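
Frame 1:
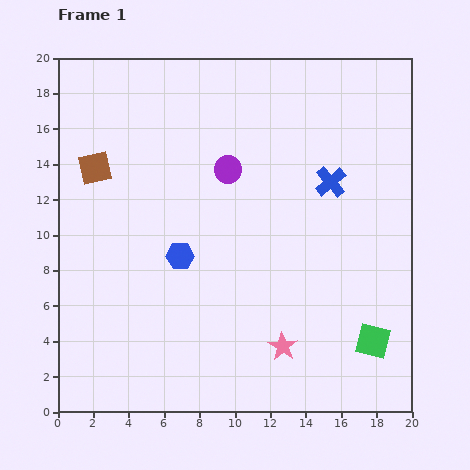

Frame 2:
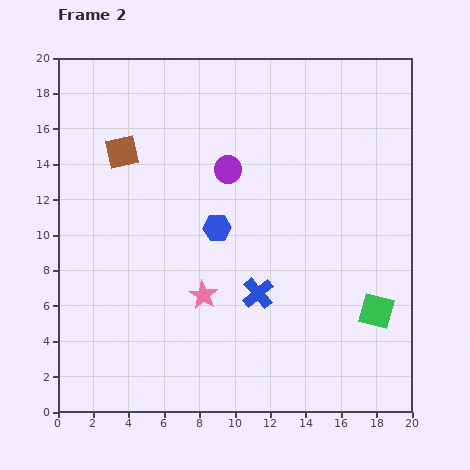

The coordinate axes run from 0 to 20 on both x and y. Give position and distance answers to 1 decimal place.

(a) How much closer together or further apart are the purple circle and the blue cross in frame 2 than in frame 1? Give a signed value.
+1.4

Distance in frame 1: 5.8. Distance in frame 2: 7.2.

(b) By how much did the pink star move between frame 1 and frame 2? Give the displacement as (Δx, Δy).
(-4.5, 2.9)

The pink star was at (12.7, 3.7) in frame 1 and (8.2, 6.6) in frame 2.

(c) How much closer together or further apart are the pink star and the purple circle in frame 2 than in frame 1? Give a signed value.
-3.3

Distance in frame 1: 10.5. Distance in frame 2: 7.2.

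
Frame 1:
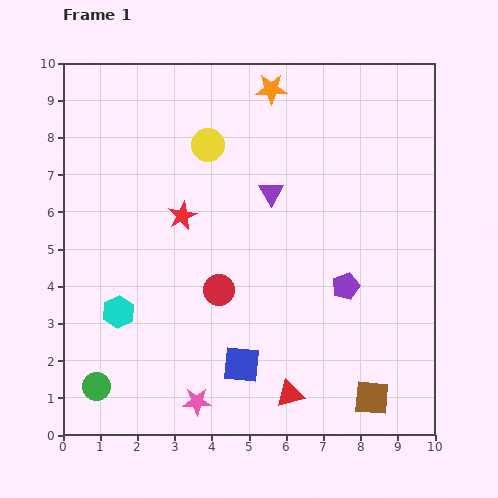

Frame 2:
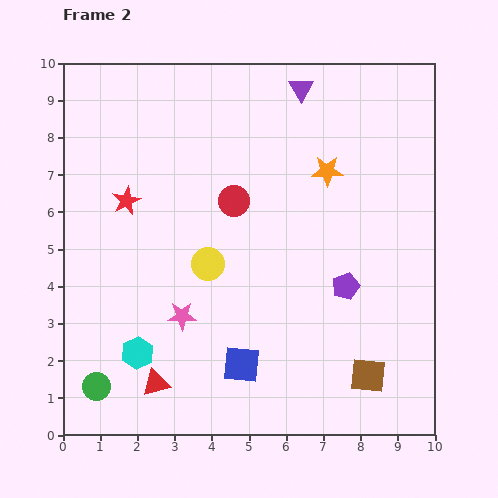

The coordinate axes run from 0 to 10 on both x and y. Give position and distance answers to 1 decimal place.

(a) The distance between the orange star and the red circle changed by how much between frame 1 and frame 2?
-3.0

Distance in frame 1: 5.6. Distance in frame 2: 2.6.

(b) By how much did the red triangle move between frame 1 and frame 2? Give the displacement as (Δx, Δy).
(-3.6, 0.3)

The red triangle was at (6.1, 1.1) in frame 1 and (2.5, 1.4) in frame 2.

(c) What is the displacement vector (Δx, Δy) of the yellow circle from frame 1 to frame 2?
(0.0, -3.2)

The yellow circle was at (3.9, 7.8) in frame 1 and (3.9, 4.6) in frame 2.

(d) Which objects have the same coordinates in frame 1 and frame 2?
the purple pentagon, the green circle, the blue square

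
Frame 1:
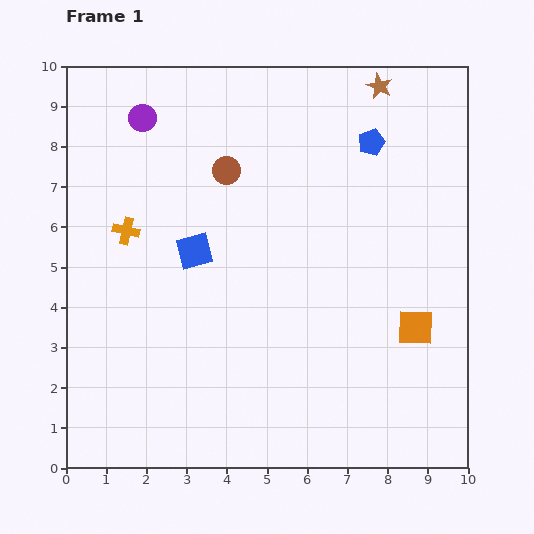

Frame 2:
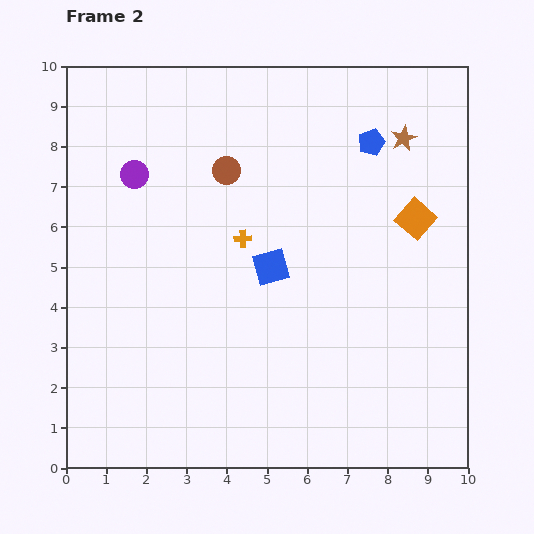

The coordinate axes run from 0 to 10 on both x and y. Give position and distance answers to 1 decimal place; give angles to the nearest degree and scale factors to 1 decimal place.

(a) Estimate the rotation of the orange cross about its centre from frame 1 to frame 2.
15° counter-clockwise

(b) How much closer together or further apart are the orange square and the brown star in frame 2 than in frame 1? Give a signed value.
-4.1

Distance in frame 1: 6.1. Distance in frame 2: 2.0.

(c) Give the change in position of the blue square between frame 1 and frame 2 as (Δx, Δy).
(1.9, -0.4)

The blue square was at (3.2, 5.4) in frame 1 and (5.1, 5.0) in frame 2.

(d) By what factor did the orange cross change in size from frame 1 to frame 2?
0.6×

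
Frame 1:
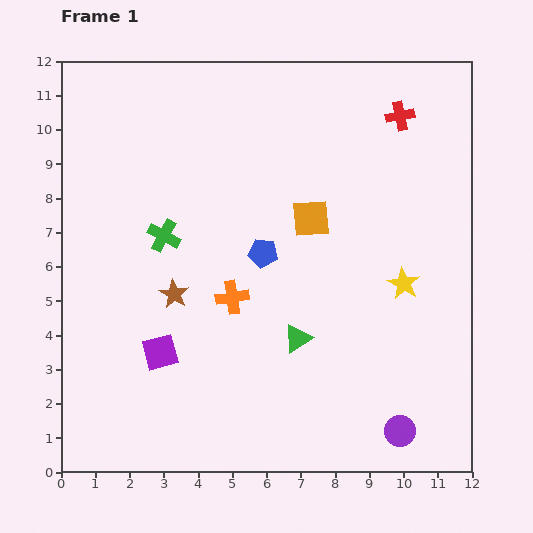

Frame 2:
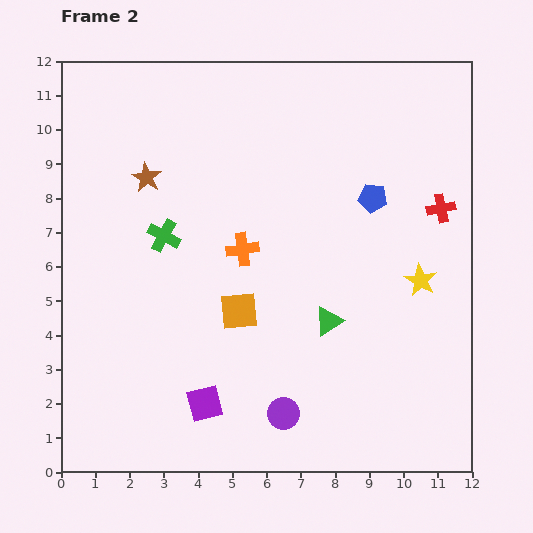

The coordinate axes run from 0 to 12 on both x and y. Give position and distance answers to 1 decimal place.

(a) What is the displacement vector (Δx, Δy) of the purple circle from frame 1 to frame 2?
(-3.4, 0.5)

The purple circle was at (9.9, 1.2) in frame 1 and (6.5, 1.7) in frame 2.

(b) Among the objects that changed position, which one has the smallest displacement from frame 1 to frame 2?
the yellow star

(moved 0.5)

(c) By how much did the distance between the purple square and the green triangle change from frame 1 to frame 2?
+0.3

Distance in frame 1: 4.0. Distance in frame 2: 4.3.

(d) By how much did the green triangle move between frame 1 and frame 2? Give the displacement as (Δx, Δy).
(0.9, 0.5)

The green triangle was at (6.9, 3.9) in frame 1 and (7.8, 4.4) in frame 2.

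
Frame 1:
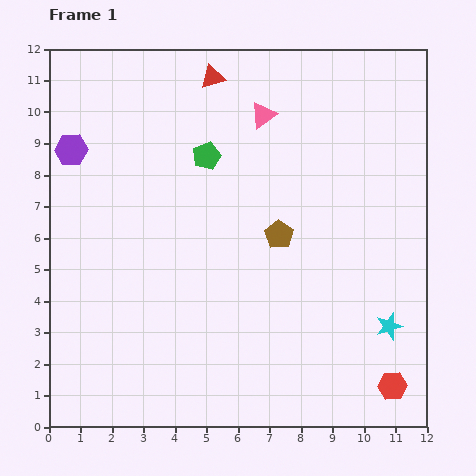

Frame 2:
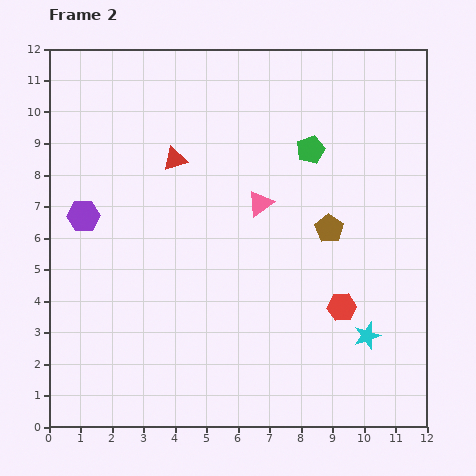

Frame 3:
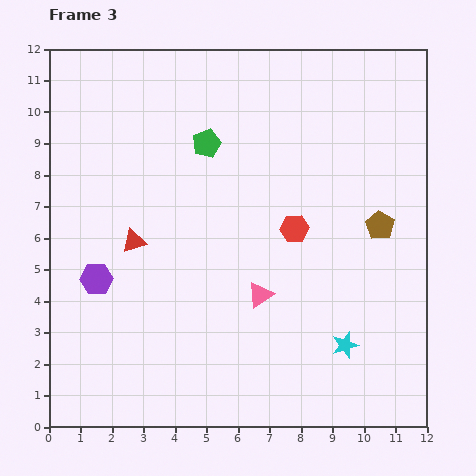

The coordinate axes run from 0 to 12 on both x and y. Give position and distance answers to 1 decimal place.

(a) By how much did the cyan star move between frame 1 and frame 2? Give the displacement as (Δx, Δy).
(-0.7, -0.3)

The cyan star was at (10.8, 3.2) in frame 1 and (10.1, 2.9) in frame 2.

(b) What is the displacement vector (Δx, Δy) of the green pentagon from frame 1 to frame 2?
(3.3, 0.2)

The green pentagon was at (5.0, 8.6) in frame 1 and (8.3, 8.8) in frame 2.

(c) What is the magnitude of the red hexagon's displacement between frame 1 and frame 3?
5.9

The red hexagon moved from (10.9, 1.3) to (7.8, 6.3), a distance of √(3.1² + 5.0²) ≈ 5.9.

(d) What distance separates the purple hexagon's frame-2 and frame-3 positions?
2.0

The purple hexagon moved from (1.1, 6.7) to (1.5, 4.7), a distance of √(0.4² + 2.0²) ≈ 2.0.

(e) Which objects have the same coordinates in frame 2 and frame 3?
none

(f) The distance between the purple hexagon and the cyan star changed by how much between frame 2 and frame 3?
-1.6

Distance in frame 2: 9.8. Distance in frame 3: 8.2.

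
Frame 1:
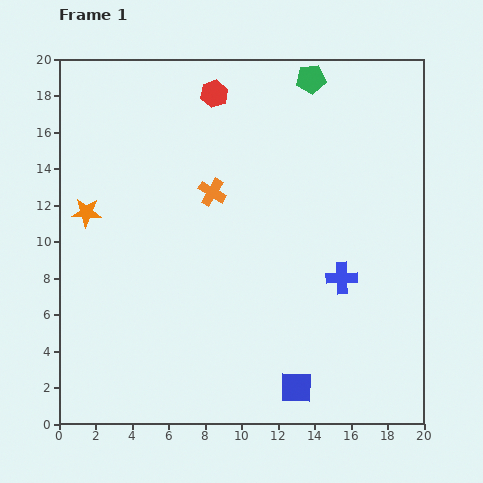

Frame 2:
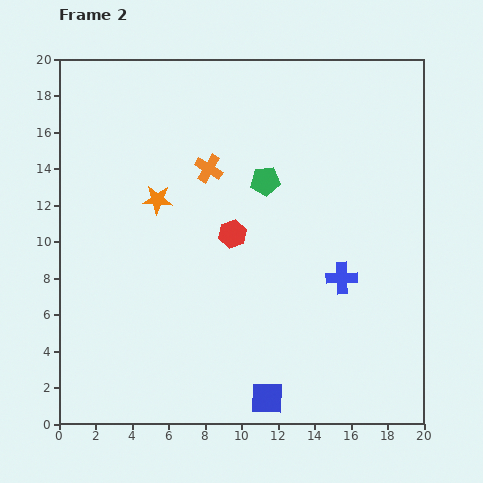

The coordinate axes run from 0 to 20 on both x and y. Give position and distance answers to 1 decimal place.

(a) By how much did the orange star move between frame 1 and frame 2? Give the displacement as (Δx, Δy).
(3.9, 0.7)

The orange star was at (1.5, 11.6) in frame 1 and (5.4, 12.3) in frame 2.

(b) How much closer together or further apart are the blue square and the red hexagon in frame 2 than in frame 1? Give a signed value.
-7.5

Distance in frame 1: 16.7. Distance in frame 2: 9.2.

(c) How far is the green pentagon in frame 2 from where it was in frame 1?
6.1

The green pentagon moved from (13.8, 18.9) to (11.3, 13.3), a distance of √(2.5² + 5.6²) ≈ 6.1.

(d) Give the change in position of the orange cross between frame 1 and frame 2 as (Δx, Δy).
(-0.2, 1.3)

The orange cross was at (8.4, 12.7) in frame 1 and (8.2, 14.0) in frame 2.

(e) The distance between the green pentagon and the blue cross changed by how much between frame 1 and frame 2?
-4.2

Distance in frame 1: 11.0. Distance in frame 2: 6.8.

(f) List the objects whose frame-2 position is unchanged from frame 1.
the blue cross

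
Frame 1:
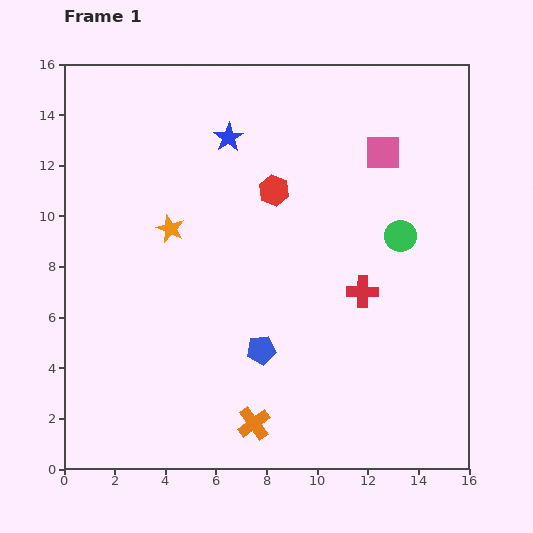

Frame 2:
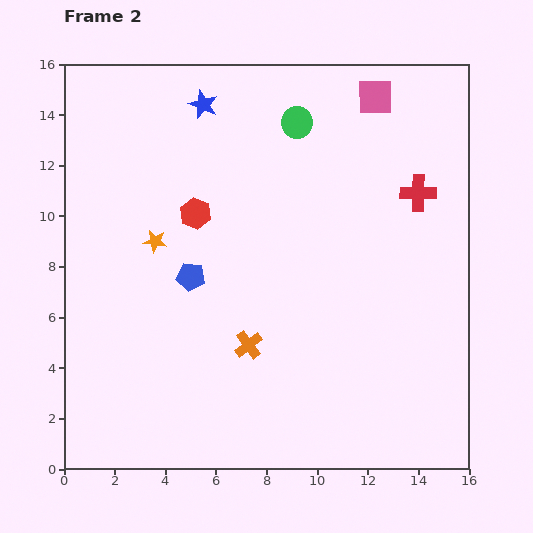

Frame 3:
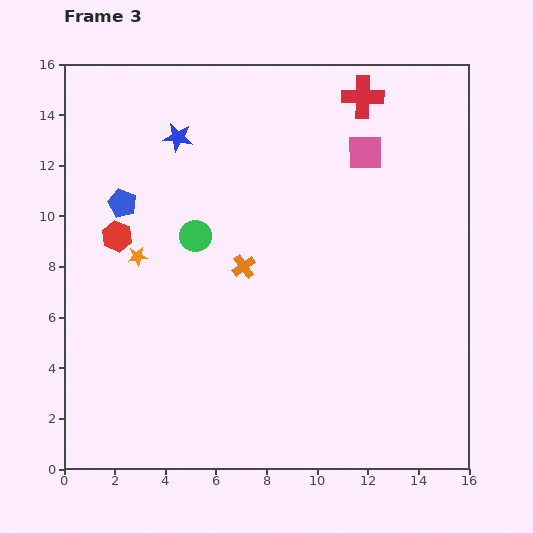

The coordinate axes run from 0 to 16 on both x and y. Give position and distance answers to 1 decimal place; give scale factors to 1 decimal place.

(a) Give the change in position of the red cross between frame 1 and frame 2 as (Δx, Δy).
(2.2, 3.9)

The red cross was at (11.8, 7.0) in frame 1 and (14.0, 10.9) in frame 2.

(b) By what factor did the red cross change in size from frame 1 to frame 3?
1.3×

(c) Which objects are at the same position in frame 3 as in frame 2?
none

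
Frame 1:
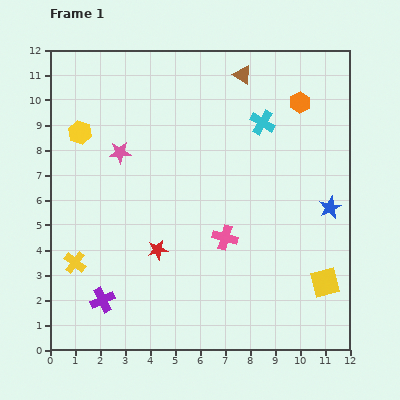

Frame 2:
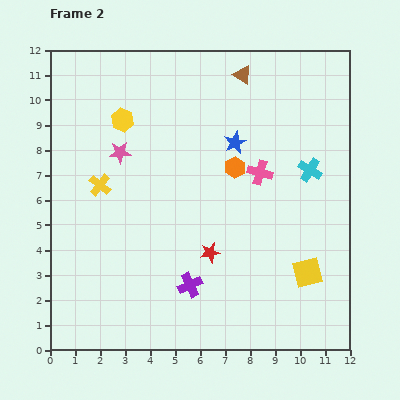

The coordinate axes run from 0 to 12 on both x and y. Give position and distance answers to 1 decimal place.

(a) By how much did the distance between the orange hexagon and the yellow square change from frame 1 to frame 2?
-2.2

Distance in frame 1: 7.3. Distance in frame 2: 5.1.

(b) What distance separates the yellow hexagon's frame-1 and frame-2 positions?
1.8

The yellow hexagon moved from (1.2, 8.7) to (2.9, 9.2), a distance of √(1.7² + 0.5²) ≈ 1.8.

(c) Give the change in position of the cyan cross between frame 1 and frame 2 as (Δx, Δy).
(1.9, -1.9)

The cyan cross was at (8.5, 9.1) in frame 1 and (10.4, 7.2) in frame 2.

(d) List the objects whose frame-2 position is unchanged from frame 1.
the brown triangle, the pink star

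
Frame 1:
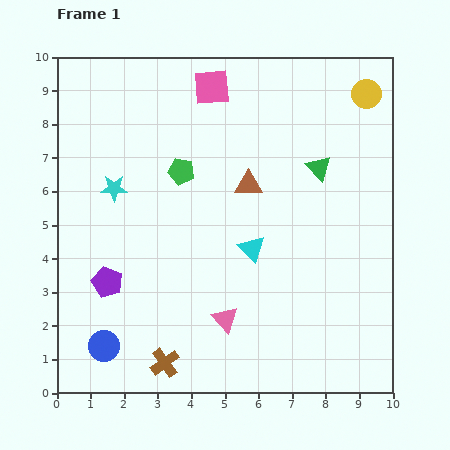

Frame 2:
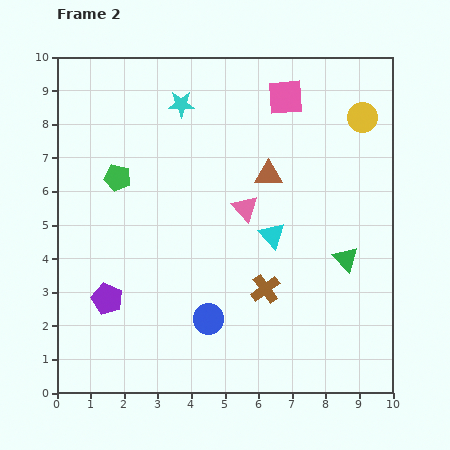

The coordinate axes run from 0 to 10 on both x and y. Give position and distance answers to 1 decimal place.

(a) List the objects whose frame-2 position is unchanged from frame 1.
none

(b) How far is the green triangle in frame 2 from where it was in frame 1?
2.8

The green triangle moved from (7.8, 6.7) to (8.6, 4.0), a distance of √(0.8² + 2.7²) ≈ 2.8.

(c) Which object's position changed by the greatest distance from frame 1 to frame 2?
the brown cross

(moved 3.7; next 3.4)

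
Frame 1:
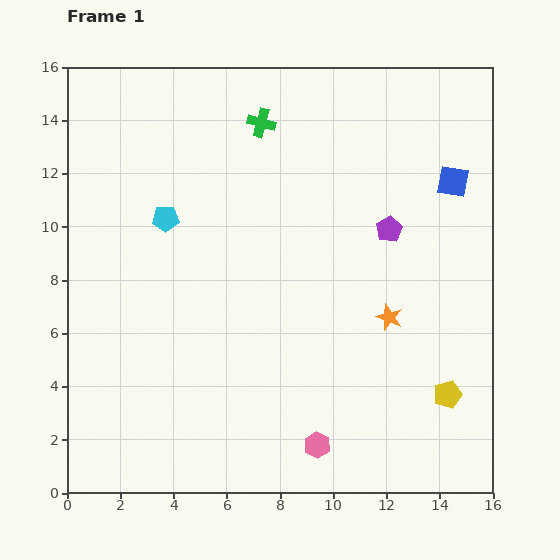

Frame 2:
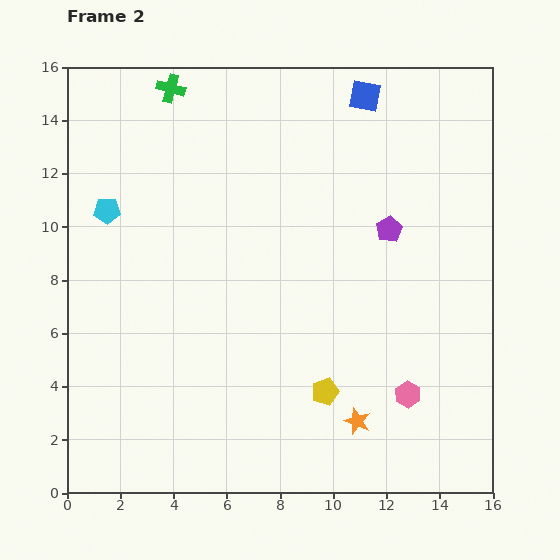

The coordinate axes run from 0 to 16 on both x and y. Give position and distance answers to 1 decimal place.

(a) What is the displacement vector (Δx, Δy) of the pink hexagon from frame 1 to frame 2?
(3.4, 1.9)

The pink hexagon was at (9.4, 1.8) in frame 1 and (12.8, 3.7) in frame 2.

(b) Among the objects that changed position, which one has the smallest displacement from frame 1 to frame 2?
the cyan pentagon

(moved 2.2)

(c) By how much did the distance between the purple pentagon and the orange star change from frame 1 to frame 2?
+4.0

Distance in frame 1: 3.3. Distance in frame 2: 7.3.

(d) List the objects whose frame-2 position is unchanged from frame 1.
the purple pentagon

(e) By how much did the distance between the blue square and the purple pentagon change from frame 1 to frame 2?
+2.1

Distance in frame 1: 3.0. Distance in frame 2: 5.1.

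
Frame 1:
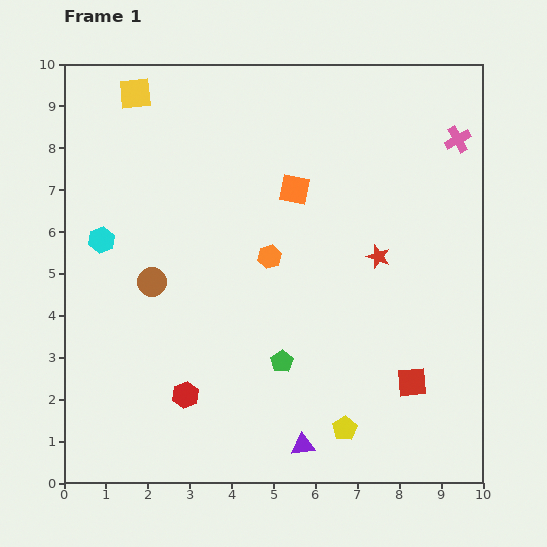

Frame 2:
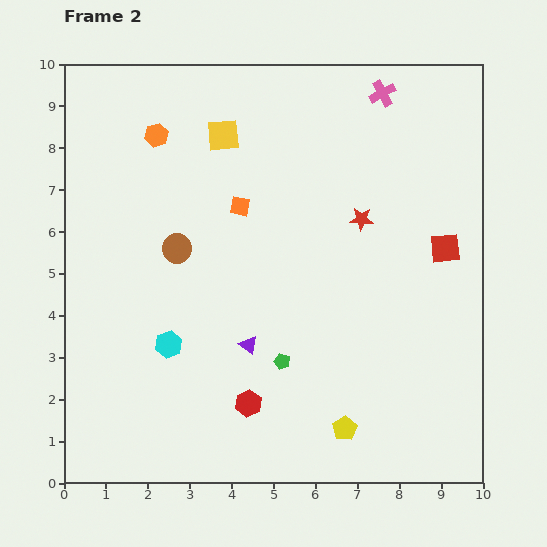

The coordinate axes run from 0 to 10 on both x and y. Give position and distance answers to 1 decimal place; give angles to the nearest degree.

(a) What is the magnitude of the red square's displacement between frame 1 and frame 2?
3.3

The red square moved from (8.3, 2.4) to (9.1, 5.6), a distance of √(0.8² + 3.2²) ≈ 3.3.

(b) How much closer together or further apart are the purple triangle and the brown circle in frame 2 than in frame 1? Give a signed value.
-2.4

Distance in frame 1: 5.3. Distance in frame 2: 2.9.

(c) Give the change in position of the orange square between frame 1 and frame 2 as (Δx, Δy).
(-1.3, -0.4)

The orange square was at (5.5, 7.0) in frame 1 and (4.2, 6.6) in frame 2.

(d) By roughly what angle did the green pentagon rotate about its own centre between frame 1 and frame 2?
20° counter-clockwise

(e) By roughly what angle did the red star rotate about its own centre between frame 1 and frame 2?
16° counter-clockwise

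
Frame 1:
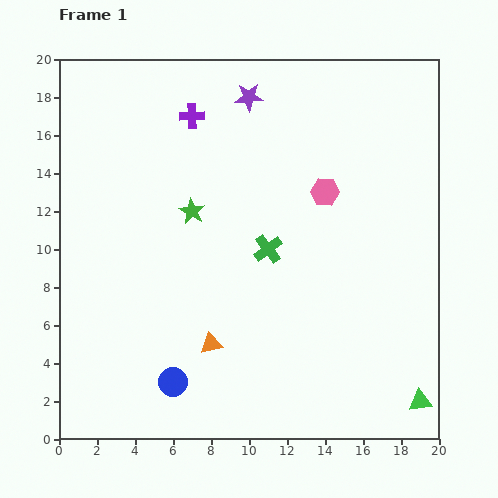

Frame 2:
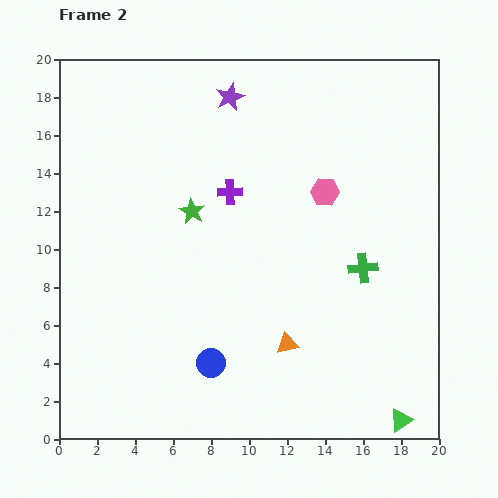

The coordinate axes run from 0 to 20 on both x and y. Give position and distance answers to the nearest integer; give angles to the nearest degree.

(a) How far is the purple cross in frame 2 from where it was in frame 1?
4

The purple cross moved from (7, 17) to (9, 13), a distance of √(2² + 4²) ≈ 4.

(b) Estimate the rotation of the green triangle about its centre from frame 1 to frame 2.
24° counter-clockwise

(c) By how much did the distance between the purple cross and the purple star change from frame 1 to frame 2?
+2

Distance in frame 1: 3. Distance in frame 2: 5.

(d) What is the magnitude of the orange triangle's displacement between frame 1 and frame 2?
4

The orange triangle moved from (8, 5) to (12, 5), a distance of √(4² + 0²) ≈ 4.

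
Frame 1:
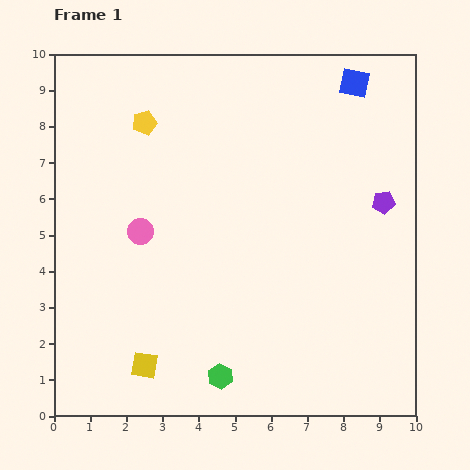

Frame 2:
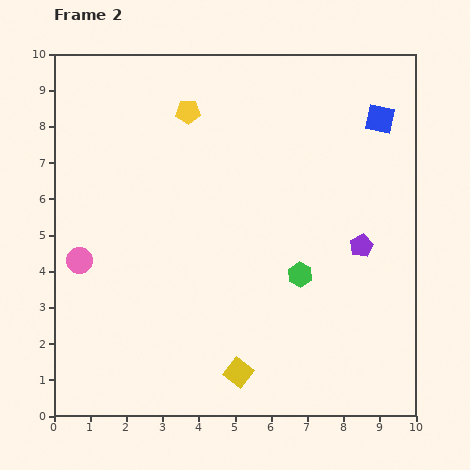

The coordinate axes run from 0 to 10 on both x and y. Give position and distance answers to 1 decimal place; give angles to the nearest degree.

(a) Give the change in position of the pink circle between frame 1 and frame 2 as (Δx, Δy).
(-1.7, -0.8)

The pink circle was at (2.4, 5.1) in frame 1 and (0.7, 4.3) in frame 2.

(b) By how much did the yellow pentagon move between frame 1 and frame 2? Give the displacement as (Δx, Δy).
(1.2, 0.3)

The yellow pentagon was at (2.5, 8.1) in frame 1 and (3.7, 8.4) in frame 2.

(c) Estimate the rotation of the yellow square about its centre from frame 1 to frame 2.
29° clockwise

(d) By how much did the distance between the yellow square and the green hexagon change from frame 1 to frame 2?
+1.1

Distance in frame 1: 2.1. Distance in frame 2: 3.2.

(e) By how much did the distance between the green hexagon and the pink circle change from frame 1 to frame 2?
+1.5

Distance in frame 1: 4.6. Distance in frame 2: 6.1.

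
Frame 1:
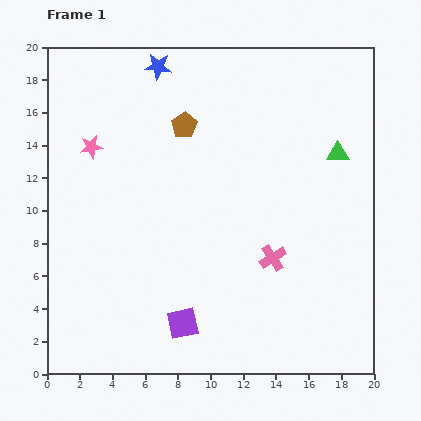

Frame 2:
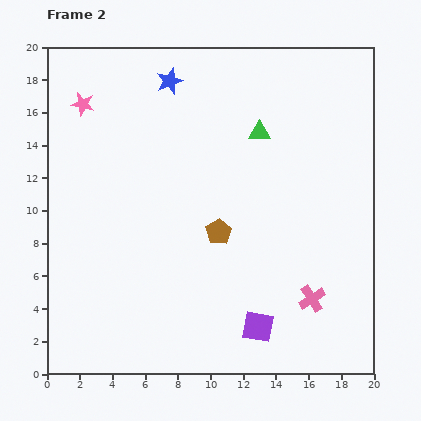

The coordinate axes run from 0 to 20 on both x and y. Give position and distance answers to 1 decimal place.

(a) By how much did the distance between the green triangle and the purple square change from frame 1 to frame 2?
-2.2

Distance in frame 1: 14.1. Distance in frame 2: 11.9.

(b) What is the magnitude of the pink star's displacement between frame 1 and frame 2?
2.6

The pink star moved from (2.7, 13.9) to (2.2, 16.5), a distance of √(0.5² + 2.6²) ≈ 2.6.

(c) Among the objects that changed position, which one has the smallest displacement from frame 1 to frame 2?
the blue star

(moved 1.1)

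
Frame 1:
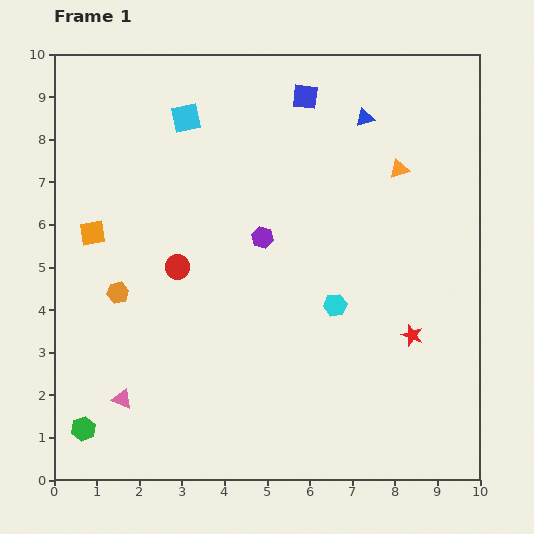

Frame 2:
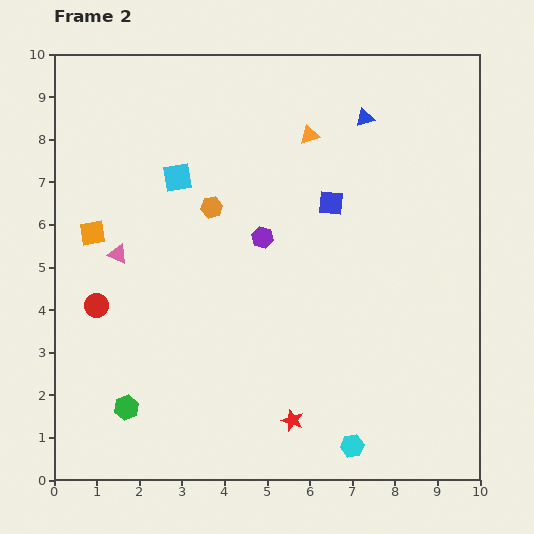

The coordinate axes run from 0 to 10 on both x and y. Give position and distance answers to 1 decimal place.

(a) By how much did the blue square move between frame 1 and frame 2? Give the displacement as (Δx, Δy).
(0.6, -2.5)

The blue square was at (5.9, 9.0) in frame 1 and (6.5, 6.5) in frame 2.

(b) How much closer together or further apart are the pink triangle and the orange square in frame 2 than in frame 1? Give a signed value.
-3.2

Distance in frame 1: 4.0. Distance in frame 2: 0.8.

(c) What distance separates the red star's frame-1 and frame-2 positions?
3.4

The red star moved from (8.4, 3.4) to (5.6, 1.4), a distance of √(2.8² + 2.0²) ≈ 3.4.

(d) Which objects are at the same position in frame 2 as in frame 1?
the orange square, the blue triangle, the purple hexagon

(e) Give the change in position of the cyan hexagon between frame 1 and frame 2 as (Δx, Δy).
(0.4, -3.3)

The cyan hexagon was at (6.6, 4.1) in frame 1 and (7.0, 0.8) in frame 2.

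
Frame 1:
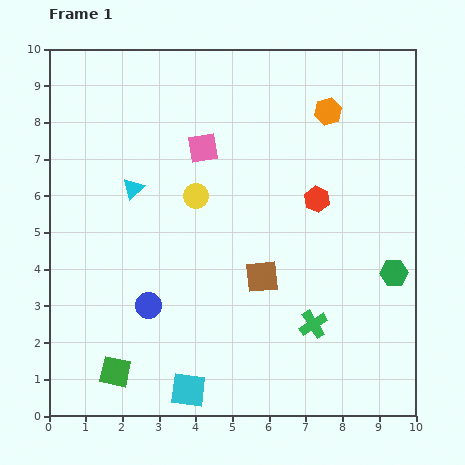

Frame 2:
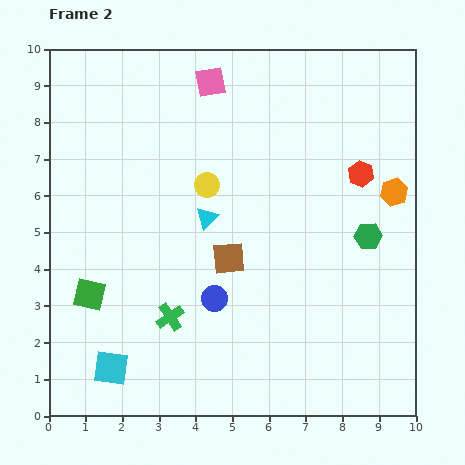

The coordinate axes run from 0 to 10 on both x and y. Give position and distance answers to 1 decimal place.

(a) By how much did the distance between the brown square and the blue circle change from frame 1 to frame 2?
-2.0

Distance in frame 1: 3.2. Distance in frame 2: 1.2.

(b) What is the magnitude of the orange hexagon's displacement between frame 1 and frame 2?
2.8

The orange hexagon moved from (7.6, 8.3) to (9.4, 6.1), a distance of √(1.8² + 2.2²) ≈ 2.8.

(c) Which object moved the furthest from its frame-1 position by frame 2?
the green cross

(moved 3.9; next 2.8)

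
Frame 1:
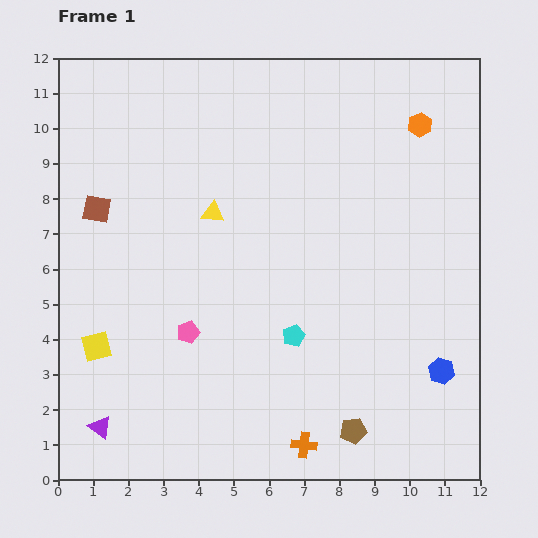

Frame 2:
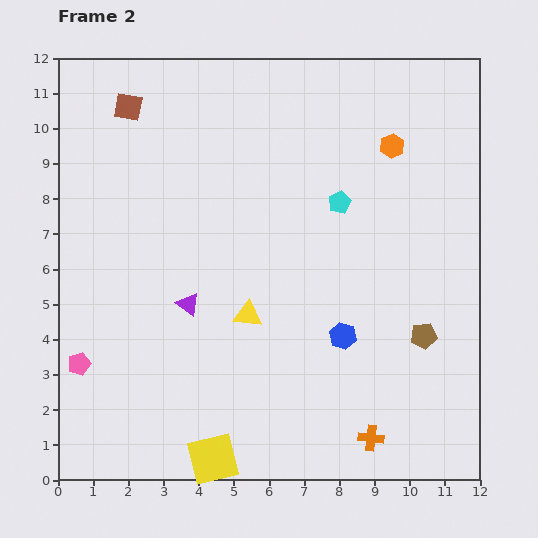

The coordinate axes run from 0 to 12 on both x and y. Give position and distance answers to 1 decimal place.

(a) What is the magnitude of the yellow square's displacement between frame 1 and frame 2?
4.6

The yellow square moved from (1.1, 3.8) to (4.4, 0.6), a distance of √(3.3² + 3.2²) ≈ 4.6.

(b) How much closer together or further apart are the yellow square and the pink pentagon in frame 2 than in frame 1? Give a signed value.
+2.1

Distance in frame 1: 2.6. Distance in frame 2: 4.7.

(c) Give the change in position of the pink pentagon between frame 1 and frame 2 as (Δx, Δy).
(-3.1, -0.9)

The pink pentagon was at (3.7, 4.2) in frame 1 and (0.6, 3.3) in frame 2.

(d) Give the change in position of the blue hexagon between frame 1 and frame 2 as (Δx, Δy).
(-2.8, 1.0)

The blue hexagon was at (10.9, 3.1) in frame 1 and (8.1, 4.1) in frame 2.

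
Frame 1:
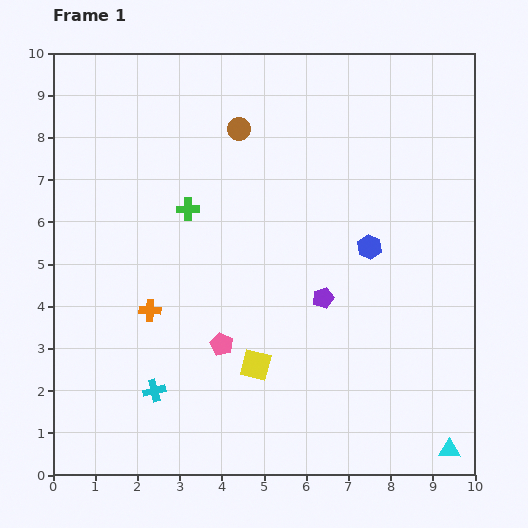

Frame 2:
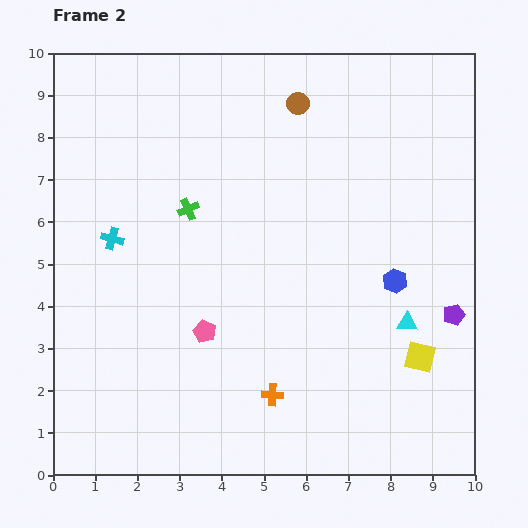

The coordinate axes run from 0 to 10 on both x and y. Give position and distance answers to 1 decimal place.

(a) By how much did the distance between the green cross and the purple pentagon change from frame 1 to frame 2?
+3.0

Distance in frame 1: 3.8. Distance in frame 2: 6.8.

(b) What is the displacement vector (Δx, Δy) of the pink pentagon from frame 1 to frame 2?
(-0.4, 0.3)

The pink pentagon was at (4.0, 3.1) in frame 1 and (3.6, 3.4) in frame 2.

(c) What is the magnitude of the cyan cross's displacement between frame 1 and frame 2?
3.7

The cyan cross moved from (2.4, 2.0) to (1.4, 5.6), a distance of √(1.0² + 3.6²) ≈ 3.7.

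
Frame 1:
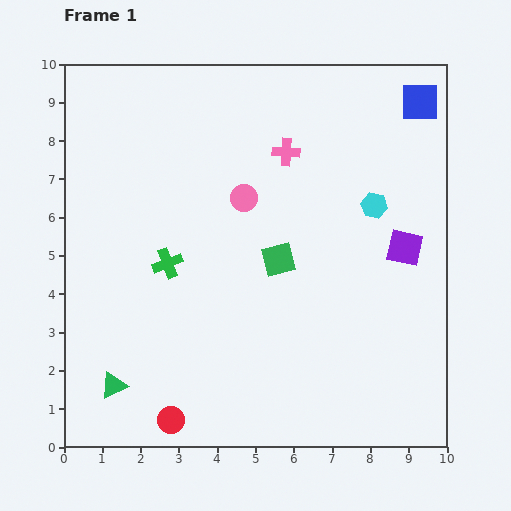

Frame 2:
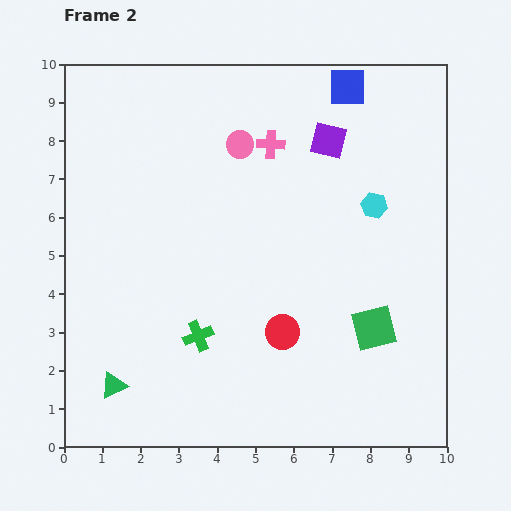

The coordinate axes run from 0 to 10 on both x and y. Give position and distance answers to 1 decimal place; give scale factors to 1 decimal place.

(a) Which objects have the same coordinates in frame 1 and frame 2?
the cyan hexagon, the green triangle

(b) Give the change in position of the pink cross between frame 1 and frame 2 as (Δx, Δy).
(-0.4, 0.2)

The pink cross was at (5.8, 7.7) in frame 1 and (5.4, 7.9) in frame 2.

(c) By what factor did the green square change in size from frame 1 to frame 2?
1.3×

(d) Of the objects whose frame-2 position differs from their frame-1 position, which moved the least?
the pink cross

(moved 0.4)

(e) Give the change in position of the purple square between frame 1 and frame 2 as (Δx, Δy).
(-2.0, 2.8)

The purple square was at (8.9, 5.2) in frame 1 and (6.9, 8.0) in frame 2.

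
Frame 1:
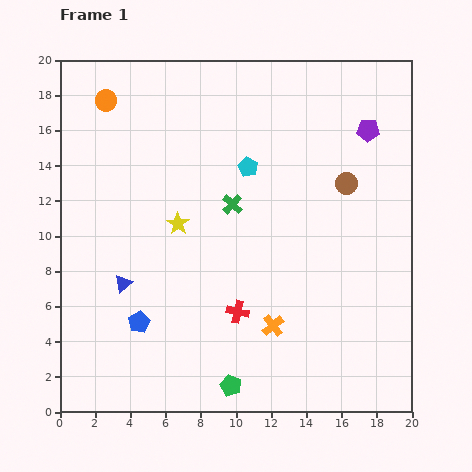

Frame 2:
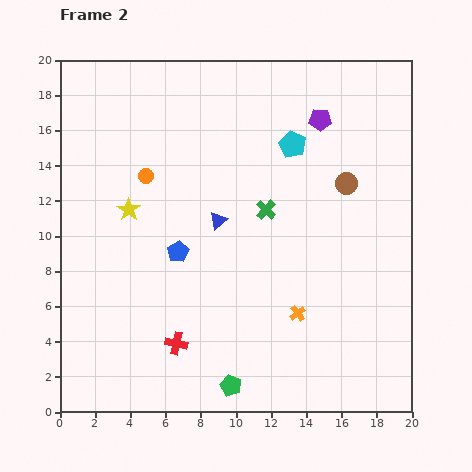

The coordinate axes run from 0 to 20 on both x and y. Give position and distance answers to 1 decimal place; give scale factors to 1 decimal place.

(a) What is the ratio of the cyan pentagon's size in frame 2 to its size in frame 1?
1.3×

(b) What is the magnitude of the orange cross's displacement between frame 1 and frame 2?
1.6

The orange cross moved from (12.1, 4.9) to (13.5, 5.6), a distance of √(1.4² + 0.7²) ≈ 1.6.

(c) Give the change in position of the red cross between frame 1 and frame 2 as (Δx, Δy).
(-3.5, -1.8)

The red cross was at (10.1, 5.7) in frame 1 and (6.6, 3.9) in frame 2.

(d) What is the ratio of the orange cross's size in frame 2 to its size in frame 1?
0.7×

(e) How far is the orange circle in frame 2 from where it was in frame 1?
4.9

The orange circle moved from (2.6, 17.7) to (4.9, 13.4), a distance of √(2.3² + 4.3²) ≈ 4.9.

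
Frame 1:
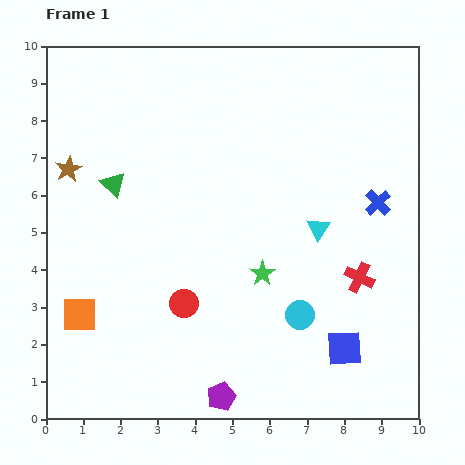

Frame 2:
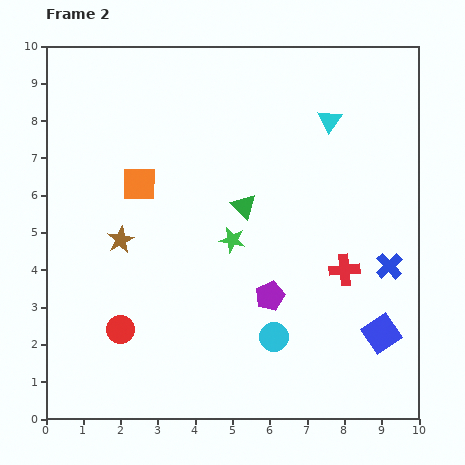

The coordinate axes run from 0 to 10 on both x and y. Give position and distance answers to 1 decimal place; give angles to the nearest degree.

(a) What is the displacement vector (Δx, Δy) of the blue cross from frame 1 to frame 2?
(0.3, -1.7)

The blue cross was at (8.9, 5.8) in frame 1 and (9.2, 4.1) in frame 2.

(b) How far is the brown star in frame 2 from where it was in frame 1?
2.4

The brown star moved from (0.6, 6.7) to (2.0, 4.8), a distance of √(1.4² + 1.9²) ≈ 2.4.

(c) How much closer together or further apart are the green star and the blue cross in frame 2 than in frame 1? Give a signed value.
+0.7

Distance in frame 1: 3.6. Distance in frame 2: 4.3.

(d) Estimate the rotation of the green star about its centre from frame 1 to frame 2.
26° counter-clockwise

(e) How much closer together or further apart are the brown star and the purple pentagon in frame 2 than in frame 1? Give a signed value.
-3.0

Distance in frame 1: 7.3. Distance in frame 2: 4.3.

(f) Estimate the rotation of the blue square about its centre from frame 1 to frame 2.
31° counter-clockwise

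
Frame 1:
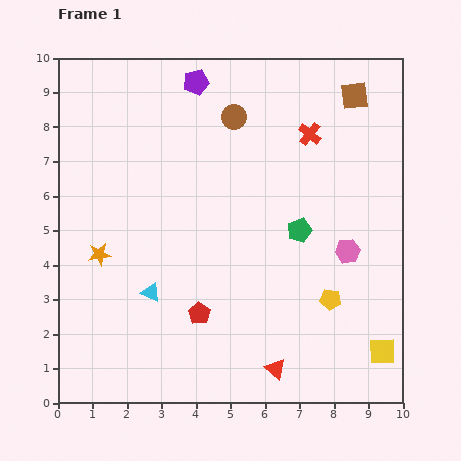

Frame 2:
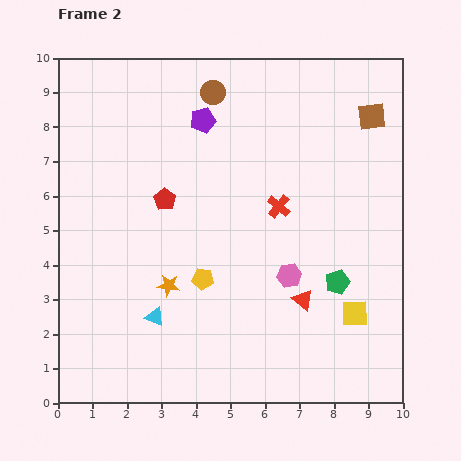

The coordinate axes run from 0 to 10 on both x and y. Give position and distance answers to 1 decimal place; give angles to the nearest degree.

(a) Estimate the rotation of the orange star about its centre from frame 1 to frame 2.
16° clockwise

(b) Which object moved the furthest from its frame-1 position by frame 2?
the yellow pentagon

(moved 3.7; next 3.4)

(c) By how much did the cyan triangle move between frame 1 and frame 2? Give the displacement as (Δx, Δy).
(0.1, -0.7)

The cyan triangle was at (2.7, 3.2) in frame 1 and (2.8, 2.5) in frame 2.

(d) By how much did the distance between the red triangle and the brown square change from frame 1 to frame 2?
-2.5

Distance in frame 1: 8.2. Distance in frame 2: 5.7.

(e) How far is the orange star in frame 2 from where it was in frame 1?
2.2

The orange star moved from (1.2, 4.3) to (3.2, 3.4), a distance of √(2.0² + 0.9²) ≈ 2.2.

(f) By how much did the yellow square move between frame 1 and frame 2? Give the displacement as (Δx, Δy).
(-0.8, 1.1)

The yellow square was at (9.4, 1.5) in frame 1 and (8.6, 2.6) in frame 2.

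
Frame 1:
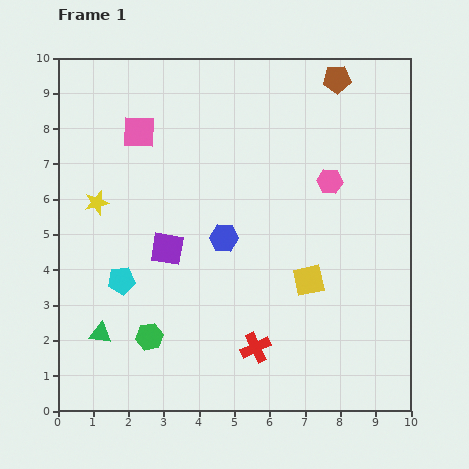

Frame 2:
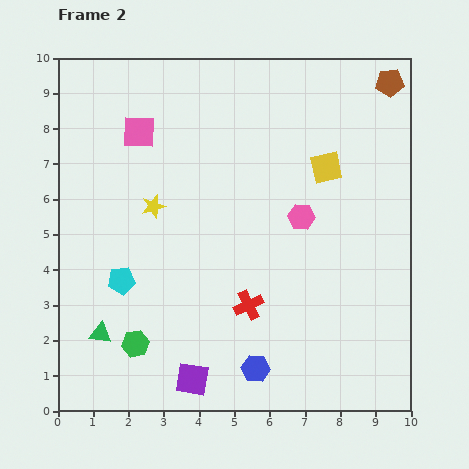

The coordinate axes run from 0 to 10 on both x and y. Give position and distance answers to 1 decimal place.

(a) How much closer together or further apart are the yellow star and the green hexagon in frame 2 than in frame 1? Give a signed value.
-0.2

Distance in frame 1: 4.1. Distance in frame 2: 3.9.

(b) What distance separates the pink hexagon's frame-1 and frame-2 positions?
1.3

The pink hexagon moved from (7.7, 6.5) to (6.9, 5.5), a distance of √(0.8² + 1.0²) ≈ 1.3.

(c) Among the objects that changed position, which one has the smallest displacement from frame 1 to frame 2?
the green hexagon

(moved 0.4)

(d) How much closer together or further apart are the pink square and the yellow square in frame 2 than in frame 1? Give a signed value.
-1.0

Distance in frame 1: 6.4. Distance in frame 2: 5.4.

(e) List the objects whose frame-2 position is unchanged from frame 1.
the cyan pentagon, the pink square, the green triangle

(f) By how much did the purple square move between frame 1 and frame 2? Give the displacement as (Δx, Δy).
(0.7, -3.7)

The purple square was at (3.1, 4.6) in frame 1 and (3.8, 0.9) in frame 2.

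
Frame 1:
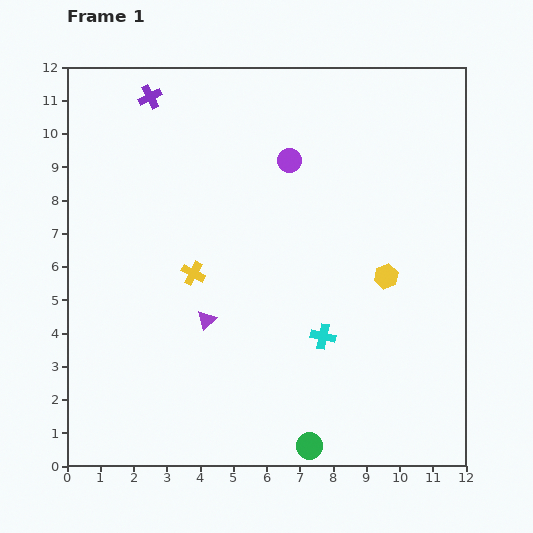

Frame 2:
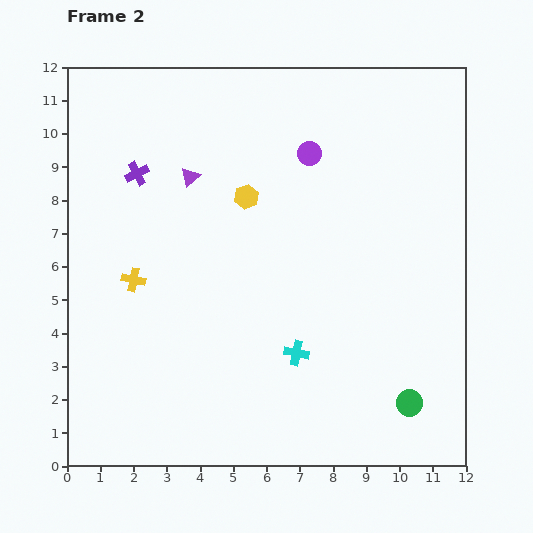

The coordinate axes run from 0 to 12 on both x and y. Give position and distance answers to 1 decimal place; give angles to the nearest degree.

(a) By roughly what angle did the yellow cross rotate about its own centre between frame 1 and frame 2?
17° counter-clockwise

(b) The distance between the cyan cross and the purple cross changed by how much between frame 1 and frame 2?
-1.7

Distance in frame 1: 8.9. Distance in frame 2: 7.2.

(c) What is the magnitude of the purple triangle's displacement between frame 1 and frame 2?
4.3

The purple triangle moved from (4.2, 4.4) to (3.7, 8.7), a distance of √(0.5² + 4.3²) ≈ 4.3.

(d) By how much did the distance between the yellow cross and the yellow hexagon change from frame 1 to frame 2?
-1.6

Distance in frame 1: 5.8. Distance in frame 2: 4.2.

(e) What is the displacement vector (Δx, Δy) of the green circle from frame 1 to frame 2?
(3.0, 1.3)

The green circle was at (7.3, 0.6) in frame 1 and (10.3, 1.9) in frame 2.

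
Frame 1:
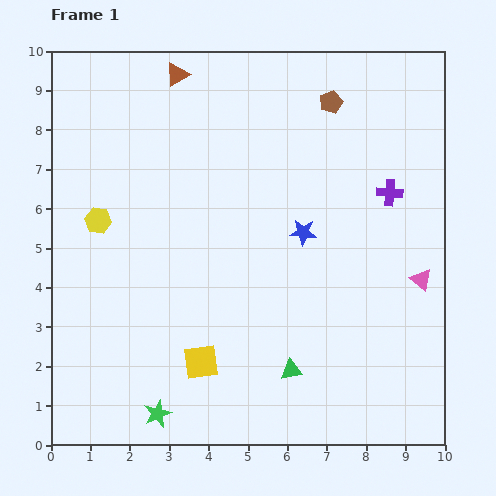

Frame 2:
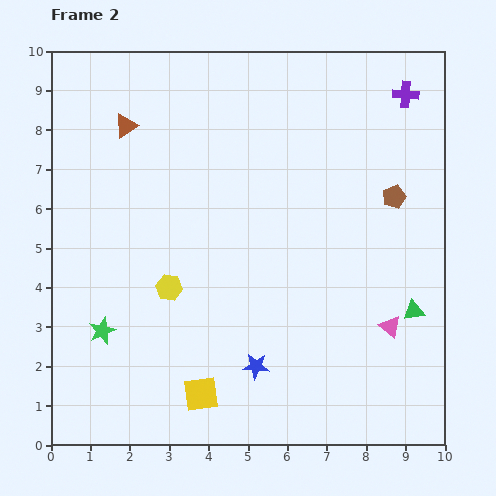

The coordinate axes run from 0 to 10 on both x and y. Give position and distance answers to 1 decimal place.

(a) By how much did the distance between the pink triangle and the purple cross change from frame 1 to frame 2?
+3.6

Distance in frame 1: 2.3. Distance in frame 2: 5.9.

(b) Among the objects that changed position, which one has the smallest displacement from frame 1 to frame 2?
the yellow square

(moved 0.8)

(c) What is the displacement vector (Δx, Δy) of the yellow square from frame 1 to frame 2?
(0.0, -0.8)

The yellow square was at (3.8, 2.1) in frame 1 and (3.8, 1.3) in frame 2.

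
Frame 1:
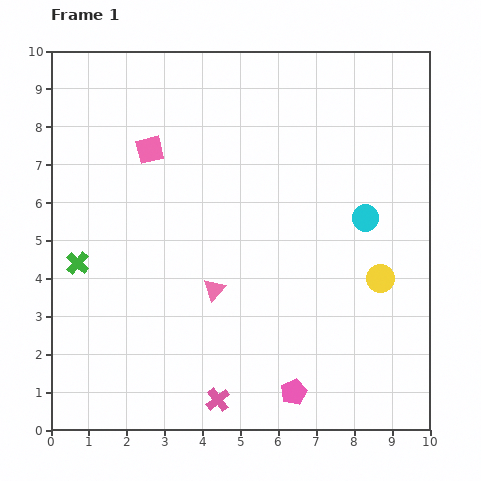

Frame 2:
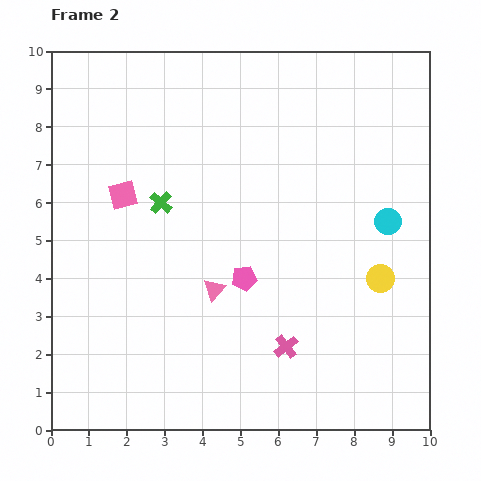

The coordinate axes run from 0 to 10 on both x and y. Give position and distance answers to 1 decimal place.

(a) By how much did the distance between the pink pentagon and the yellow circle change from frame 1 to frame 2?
-0.2

Distance in frame 1: 3.8. Distance in frame 2: 3.6.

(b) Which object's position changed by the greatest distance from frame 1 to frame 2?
the pink pentagon

(moved 3.3; next 2.7)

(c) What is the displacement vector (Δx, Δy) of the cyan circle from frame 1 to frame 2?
(0.6, -0.1)

The cyan circle was at (8.3, 5.6) in frame 1 and (8.9, 5.5) in frame 2.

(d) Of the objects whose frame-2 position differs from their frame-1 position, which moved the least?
the cyan circle

(moved 0.6)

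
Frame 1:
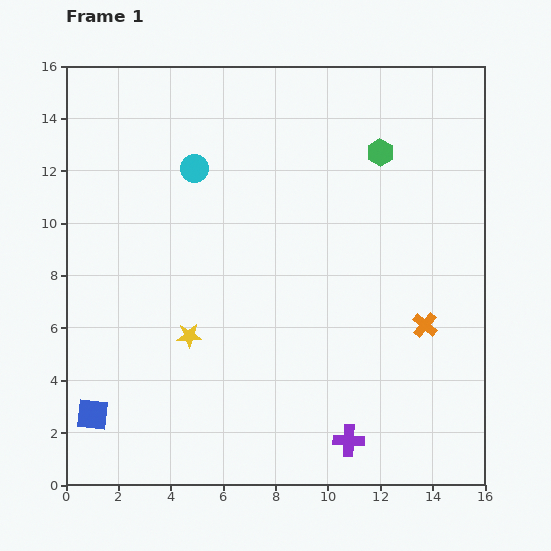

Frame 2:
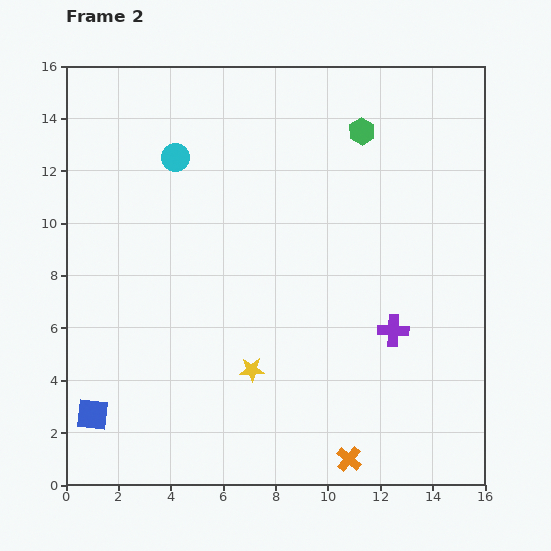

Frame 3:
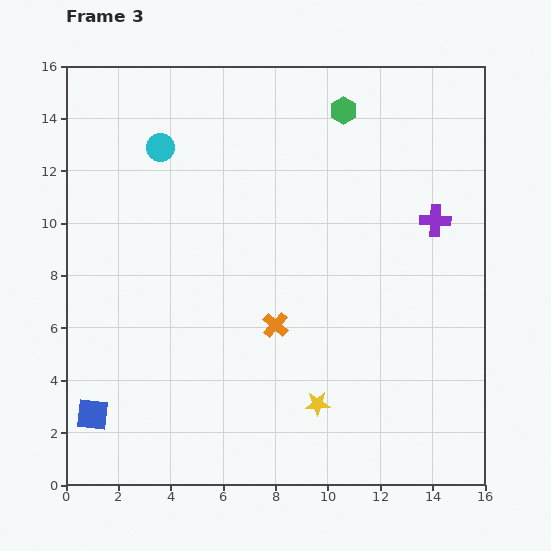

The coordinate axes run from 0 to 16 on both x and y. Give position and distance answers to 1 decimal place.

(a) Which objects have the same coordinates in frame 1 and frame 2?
the blue square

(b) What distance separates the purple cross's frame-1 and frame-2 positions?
4.5

The purple cross moved from (10.8, 1.7) to (12.5, 5.9), a distance of √(1.7² + 4.2²) ≈ 4.5.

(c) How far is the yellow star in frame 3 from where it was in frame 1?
5.5

The yellow star moved from (4.7, 5.7) to (9.6, 3.1), a distance of √(4.9² + 2.6²) ≈ 5.5.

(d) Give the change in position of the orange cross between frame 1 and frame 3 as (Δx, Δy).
(-5.7, 0.0)

The orange cross was at (13.7, 6.1) in frame 1 and (8.0, 6.1) in frame 3.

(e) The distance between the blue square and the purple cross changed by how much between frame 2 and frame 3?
+3.1

Distance in frame 2: 11.9. Distance in frame 3: 15.0.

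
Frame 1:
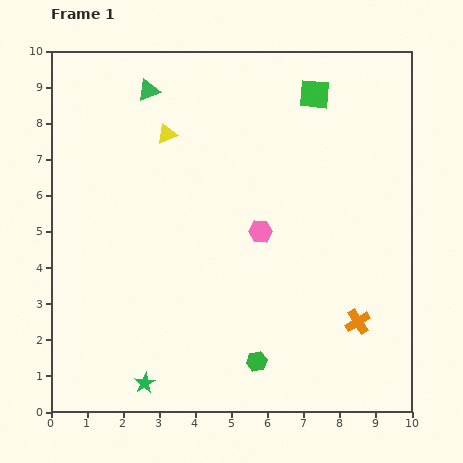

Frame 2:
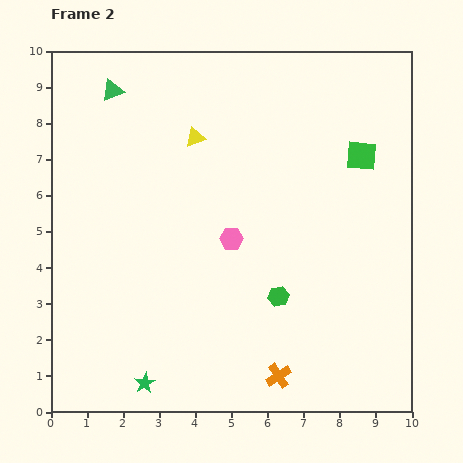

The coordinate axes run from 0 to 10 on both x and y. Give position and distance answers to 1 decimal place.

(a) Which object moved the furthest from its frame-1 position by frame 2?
the orange cross

(moved 2.7; next 2.1)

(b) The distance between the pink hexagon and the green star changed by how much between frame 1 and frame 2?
-0.6

Distance in frame 1: 5.3. Distance in frame 2: 4.7.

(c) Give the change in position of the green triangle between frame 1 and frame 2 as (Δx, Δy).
(-1.0, 0.0)

The green triangle was at (2.7, 8.9) in frame 1 and (1.7, 8.9) in frame 2.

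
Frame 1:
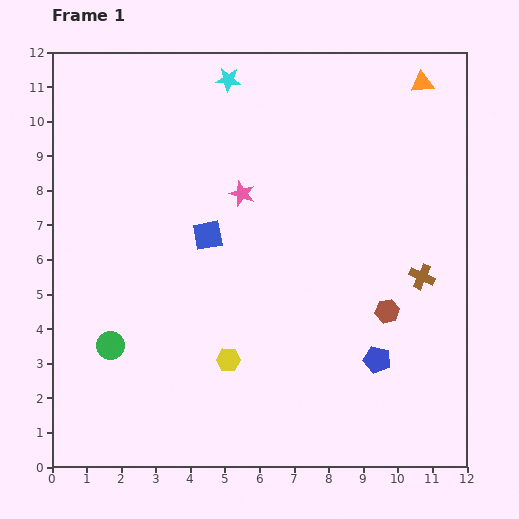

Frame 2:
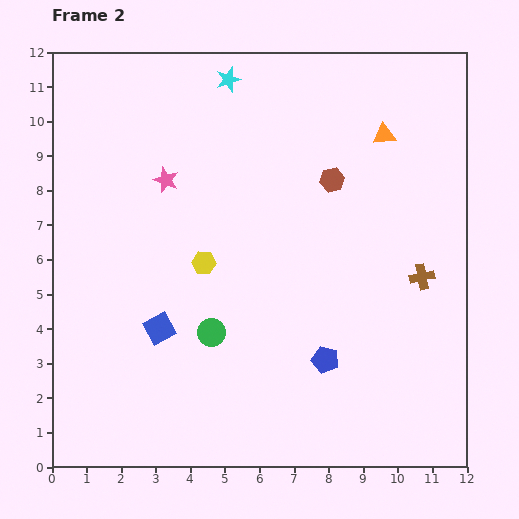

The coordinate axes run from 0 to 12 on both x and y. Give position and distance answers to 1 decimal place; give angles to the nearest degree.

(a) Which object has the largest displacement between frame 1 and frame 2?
the brown hexagon

(moved 4.1; next 3.0)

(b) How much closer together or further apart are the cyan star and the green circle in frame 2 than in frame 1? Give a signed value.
-1.1

Distance in frame 1: 8.4. Distance in frame 2: 7.3.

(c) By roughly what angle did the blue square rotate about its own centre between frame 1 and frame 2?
18° counter-clockwise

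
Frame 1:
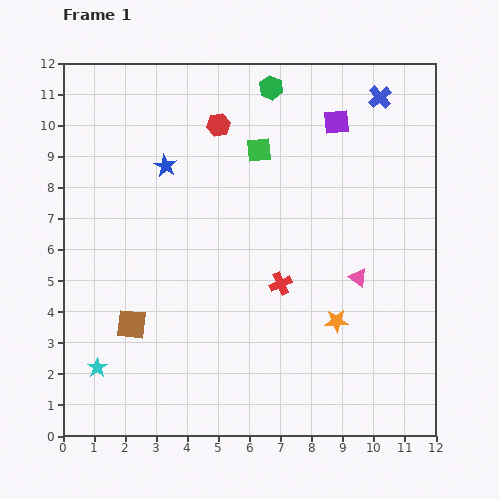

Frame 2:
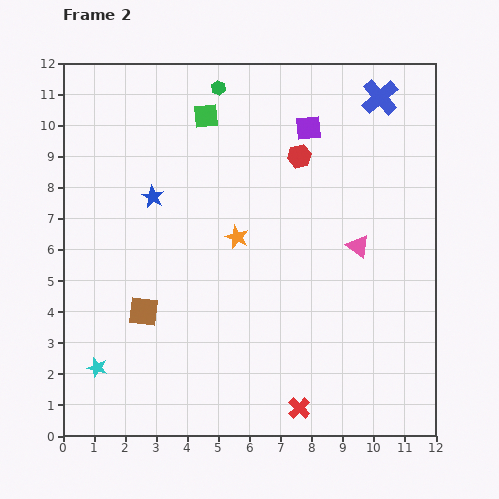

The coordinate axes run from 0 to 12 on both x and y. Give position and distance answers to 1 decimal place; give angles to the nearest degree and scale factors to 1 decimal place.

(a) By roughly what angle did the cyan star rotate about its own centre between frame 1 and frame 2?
22° counter-clockwise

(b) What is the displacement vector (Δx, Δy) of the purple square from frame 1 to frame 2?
(-0.9, -0.2)

The purple square was at (8.8, 10.1) in frame 1 and (7.9, 9.9) in frame 2.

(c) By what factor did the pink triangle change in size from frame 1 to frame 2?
1.3×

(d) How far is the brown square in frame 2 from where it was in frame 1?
0.6

The brown square moved from (2.2, 3.6) to (2.6, 4.0), a distance of √(0.4² + 0.4²) ≈ 0.6.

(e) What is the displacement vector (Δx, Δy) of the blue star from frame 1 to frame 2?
(-0.4, -1.0)

The blue star was at (3.3, 8.7) in frame 1 and (2.9, 7.7) in frame 2.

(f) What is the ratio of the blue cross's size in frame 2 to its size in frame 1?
1.6×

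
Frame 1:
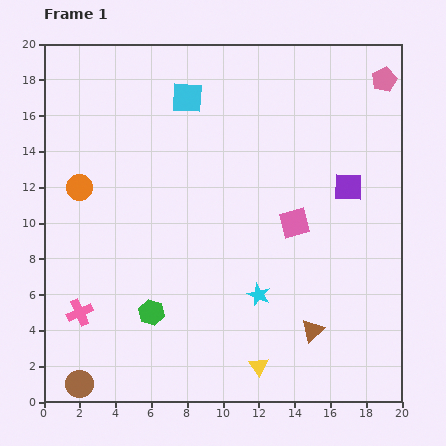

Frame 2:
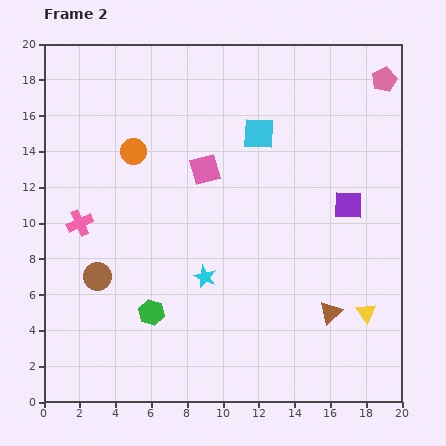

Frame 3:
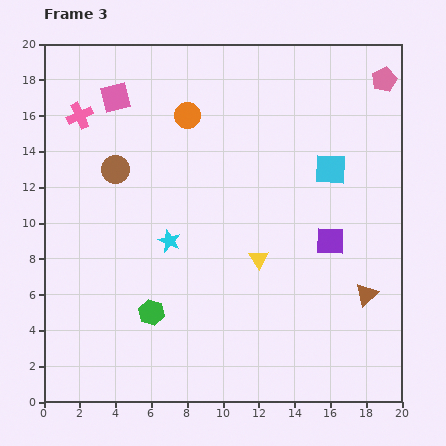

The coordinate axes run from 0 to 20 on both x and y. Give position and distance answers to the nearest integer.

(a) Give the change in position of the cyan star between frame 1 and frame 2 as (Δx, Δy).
(-3, 1)

The cyan star was at (12, 6) in frame 1 and (9, 7) in frame 2.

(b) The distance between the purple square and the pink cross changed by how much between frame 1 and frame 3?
-1

Distance in frame 1: 17. Distance in frame 3: 16.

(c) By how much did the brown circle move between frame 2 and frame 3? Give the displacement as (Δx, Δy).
(1, 6)

The brown circle was at (3, 7) in frame 2 and (4, 13) in frame 3.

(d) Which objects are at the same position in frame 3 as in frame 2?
the pink pentagon, the green hexagon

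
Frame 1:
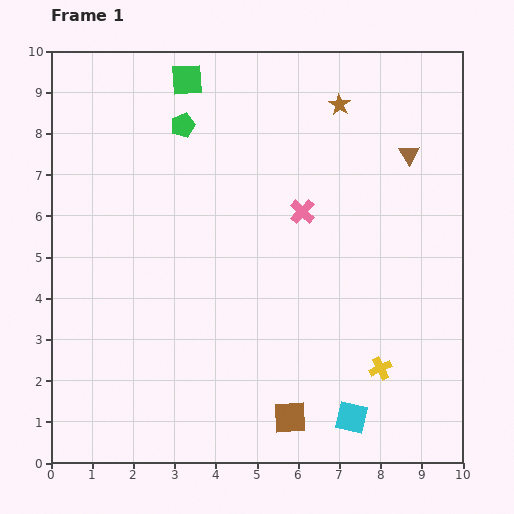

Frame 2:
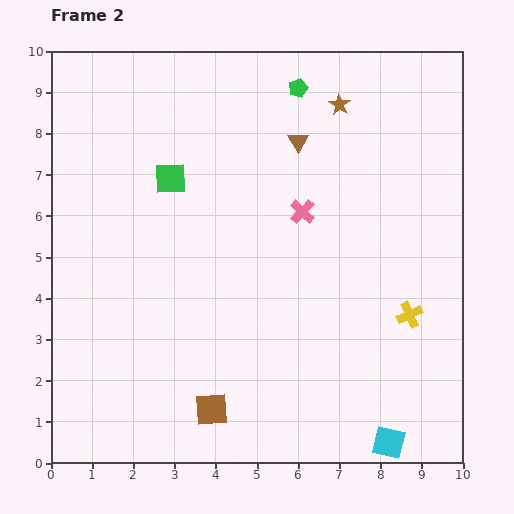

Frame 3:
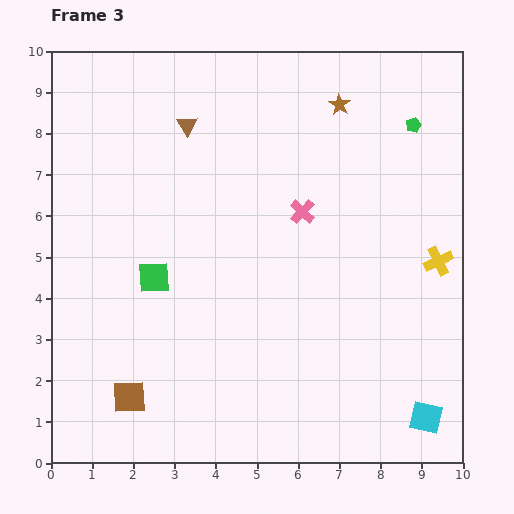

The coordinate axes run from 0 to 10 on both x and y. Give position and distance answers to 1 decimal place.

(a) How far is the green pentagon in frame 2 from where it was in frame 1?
2.9

The green pentagon moved from (3.2, 8.2) to (6.0, 9.1), a distance of √(2.8² + 0.9²) ≈ 2.9.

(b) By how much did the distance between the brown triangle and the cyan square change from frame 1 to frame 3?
+2.6

Distance in frame 1: 6.6. Distance in frame 3: 9.2.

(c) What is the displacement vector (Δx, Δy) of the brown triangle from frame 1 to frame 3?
(-5.4, 0.7)

The brown triangle was at (8.7, 7.5) in frame 1 and (3.3, 8.2) in frame 3.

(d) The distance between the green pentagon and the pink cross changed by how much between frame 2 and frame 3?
+0.4

Distance in frame 2: 3.0. Distance in frame 3: 3.4.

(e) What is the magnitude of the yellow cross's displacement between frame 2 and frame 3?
1.5

The yellow cross moved from (8.7, 3.6) to (9.4, 4.9), a distance of √(0.7² + 1.3²) ≈ 1.5.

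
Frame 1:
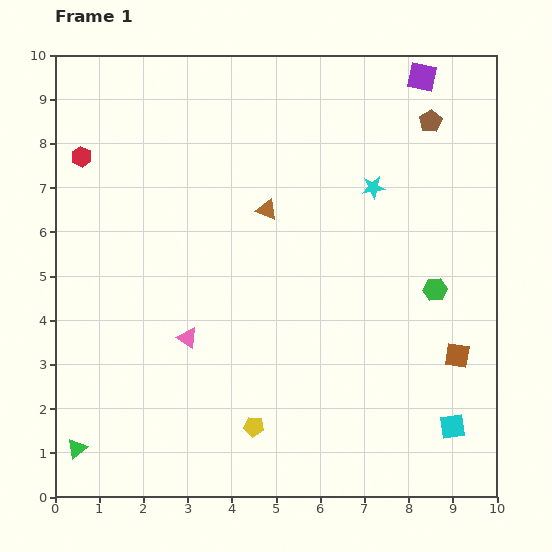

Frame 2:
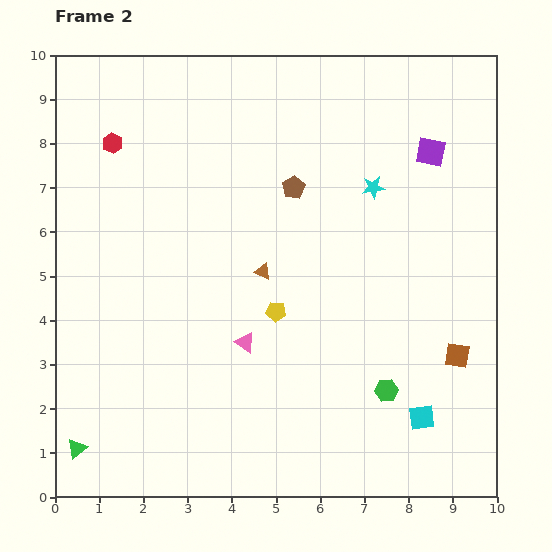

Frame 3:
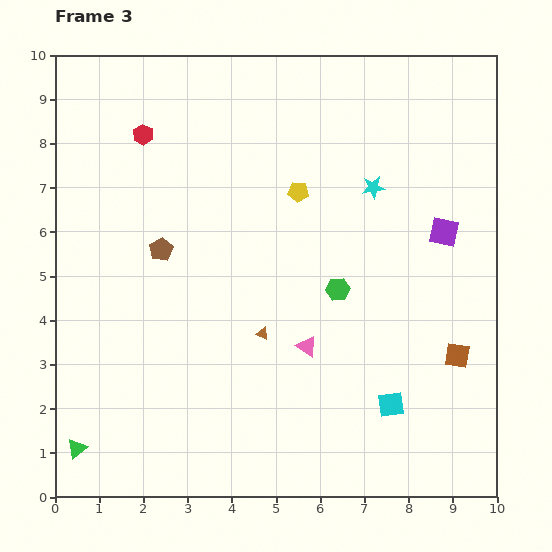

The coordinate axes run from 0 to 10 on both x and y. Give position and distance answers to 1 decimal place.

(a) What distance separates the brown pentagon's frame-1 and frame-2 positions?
3.4

The brown pentagon moved from (8.5, 8.5) to (5.4, 7.0), a distance of √(3.1² + 1.5²) ≈ 3.4.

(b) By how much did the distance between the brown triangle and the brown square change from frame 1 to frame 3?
-1.0

Distance in frame 1: 5.4. Distance in frame 3: 4.4.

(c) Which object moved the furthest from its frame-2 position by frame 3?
the brown pentagon

(moved 3.3; next 2.7)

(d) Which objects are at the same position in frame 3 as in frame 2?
the green triangle, the brown square, the cyan star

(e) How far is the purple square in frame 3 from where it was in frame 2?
1.8

The purple square moved from (8.5, 7.8) to (8.8, 6.0), a distance of √(0.3² + 1.8²) ≈ 1.8.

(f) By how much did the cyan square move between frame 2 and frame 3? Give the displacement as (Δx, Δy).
(-0.7, 0.3)

The cyan square was at (8.3, 1.8) in frame 2 and (7.6, 2.1) in frame 3.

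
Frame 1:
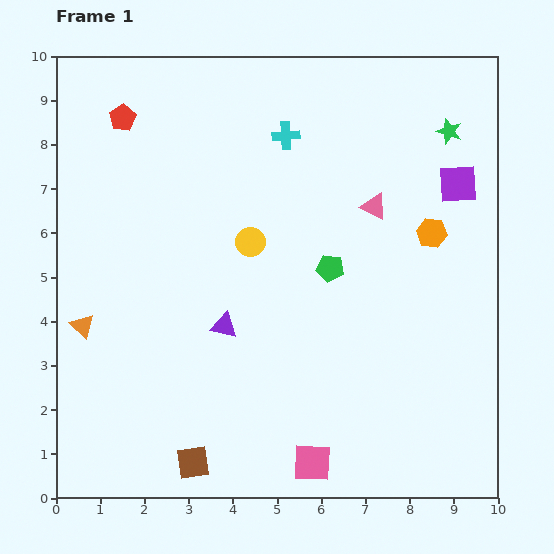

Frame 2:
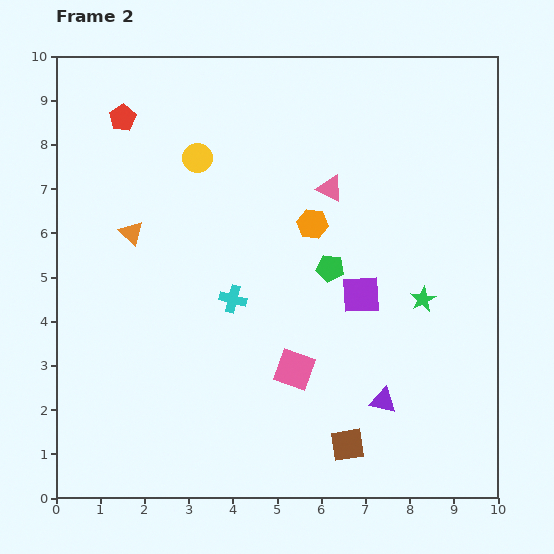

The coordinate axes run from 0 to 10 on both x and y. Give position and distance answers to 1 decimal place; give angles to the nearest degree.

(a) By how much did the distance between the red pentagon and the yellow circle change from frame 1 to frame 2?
-2.1

Distance in frame 1: 4.0. Distance in frame 2: 1.9.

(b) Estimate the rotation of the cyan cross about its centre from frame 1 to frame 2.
18° clockwise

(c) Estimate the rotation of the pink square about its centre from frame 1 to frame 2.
17° clockwise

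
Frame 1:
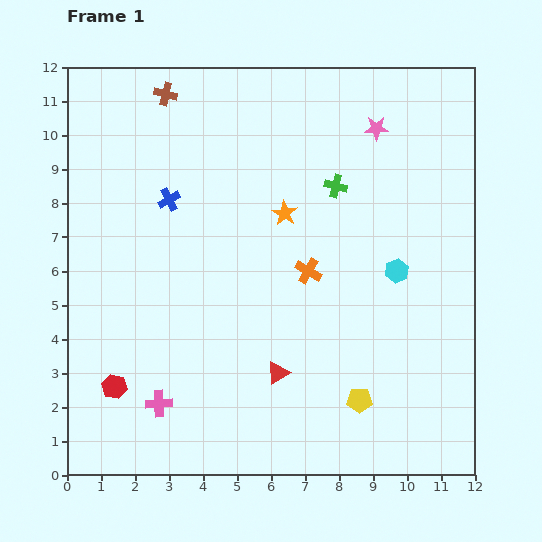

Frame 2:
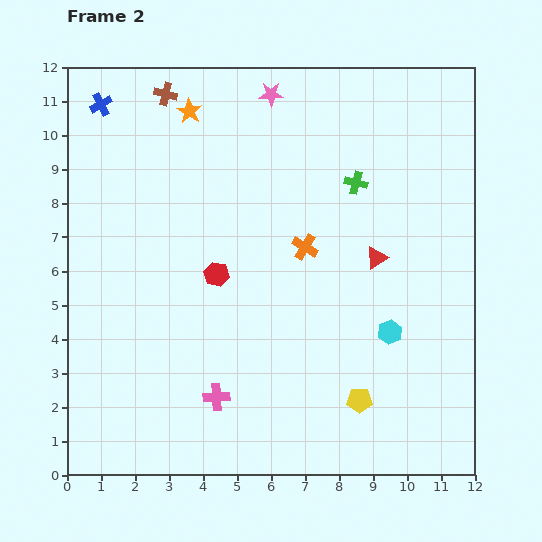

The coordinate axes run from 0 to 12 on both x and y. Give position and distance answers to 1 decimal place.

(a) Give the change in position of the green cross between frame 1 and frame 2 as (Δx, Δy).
(0.6, 0.1)

The green cross was at (7.9, 8.5) in frame 1 and (8.5, 8.6) in frame 2.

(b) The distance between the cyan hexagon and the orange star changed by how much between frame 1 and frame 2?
+5.1

Distance in frame 1: 3.7. Distance in frame 2: 8.8.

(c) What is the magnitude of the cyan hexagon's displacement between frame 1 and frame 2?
1.8

The cyan hexagon moved from (9.7, 6.0) to (9.5, 4.2), a distance of √(0.2² + 1.8²) ≈ 1.8.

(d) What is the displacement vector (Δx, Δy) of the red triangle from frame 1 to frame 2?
(2.9, 3.4)

The red triangle was at (6.2, 3.0) in frame 1 and (9.1, 6.4) in frame 2.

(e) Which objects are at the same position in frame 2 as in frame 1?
the brown cross, the yellow pentagon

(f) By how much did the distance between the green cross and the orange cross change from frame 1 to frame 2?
-0.2

Distance in frame 1: 2.6. Distance in frame 2: 2.4.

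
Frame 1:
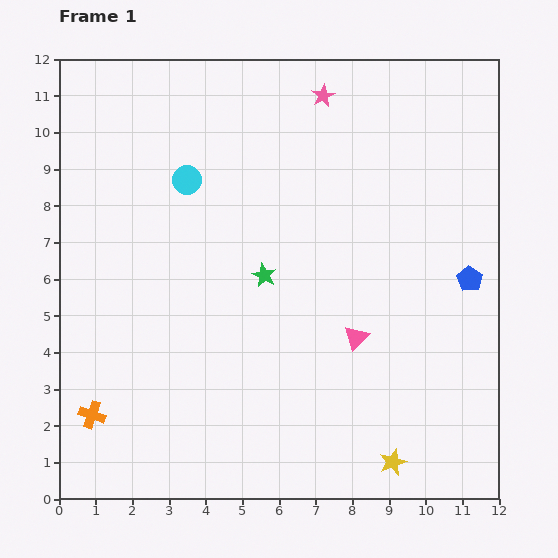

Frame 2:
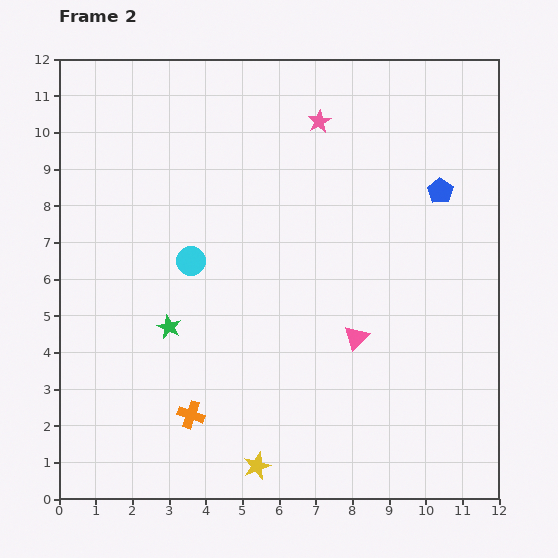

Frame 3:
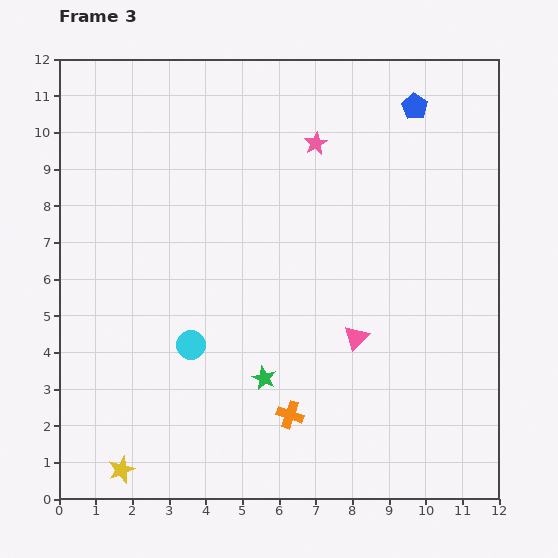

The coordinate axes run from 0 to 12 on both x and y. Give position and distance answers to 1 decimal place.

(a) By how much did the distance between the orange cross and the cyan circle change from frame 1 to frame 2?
-2.7

Distance in frame 1: 6.9. Distance in frame 2: 4.2.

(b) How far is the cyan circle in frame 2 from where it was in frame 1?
2.2

The cyan circle moved from (3.5, 8.7) to (3.6, 6.5), a distance of √(0.1² + 2.2²) ≈ 2.2.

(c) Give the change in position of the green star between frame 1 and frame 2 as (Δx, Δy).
(-2.6, -1.4)

The green star was at (5.6, 6.1) in frame 1 and (3.0, 4.7) in frame 2.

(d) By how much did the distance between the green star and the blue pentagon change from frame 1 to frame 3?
+2.9

Distance in frame 1: 5.6. Distance in frame 3: 8.5.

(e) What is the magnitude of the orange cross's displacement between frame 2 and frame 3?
2.7

The orange cross moved from (3.6, 2.3) to (6.3, 2.3), a distance of √(2.7² + 0.0²) ≈ 2.7.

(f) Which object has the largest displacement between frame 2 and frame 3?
the yellow star

(moved 3.7; next 3.0)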